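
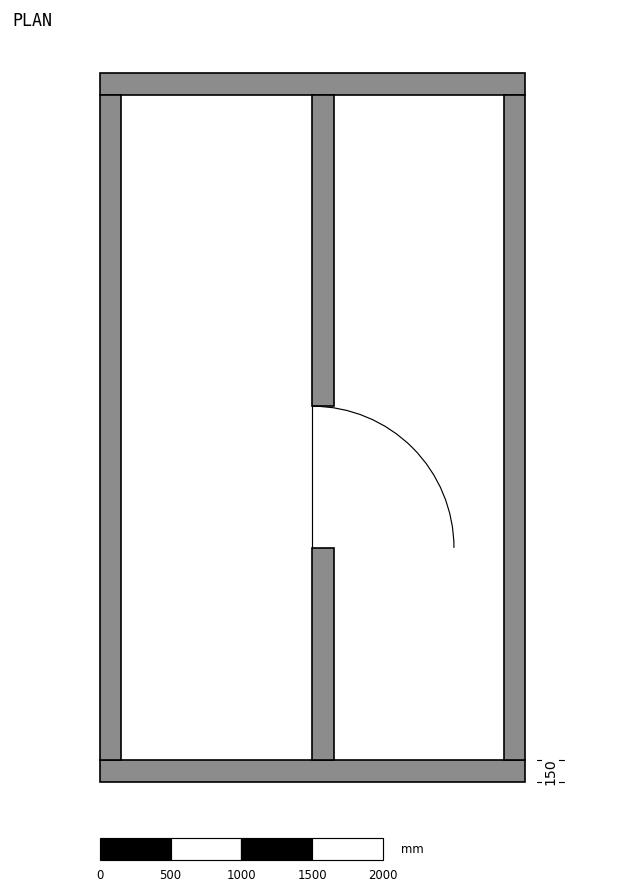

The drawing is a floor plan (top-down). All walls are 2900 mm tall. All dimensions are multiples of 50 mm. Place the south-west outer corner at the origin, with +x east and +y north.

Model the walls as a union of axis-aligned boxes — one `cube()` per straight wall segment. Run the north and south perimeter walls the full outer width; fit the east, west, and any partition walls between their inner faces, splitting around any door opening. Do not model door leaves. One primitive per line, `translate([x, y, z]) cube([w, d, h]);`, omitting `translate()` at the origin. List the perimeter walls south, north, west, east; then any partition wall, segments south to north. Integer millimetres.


cube([3000, 150, 2900]);
translate([0, 4850, 0]) cube([3000, 150, 2900]);
translate([0, 150, 0]) cube([150, 4700, 2900]);
translate([2850, 150, 0]) cube([150, 4700, 2900]);
translate([1500, 150, 0]) cube([150, 1500, 2900]);
translate([1500, 2650, 0]) cube([150, 2200, 2900]);


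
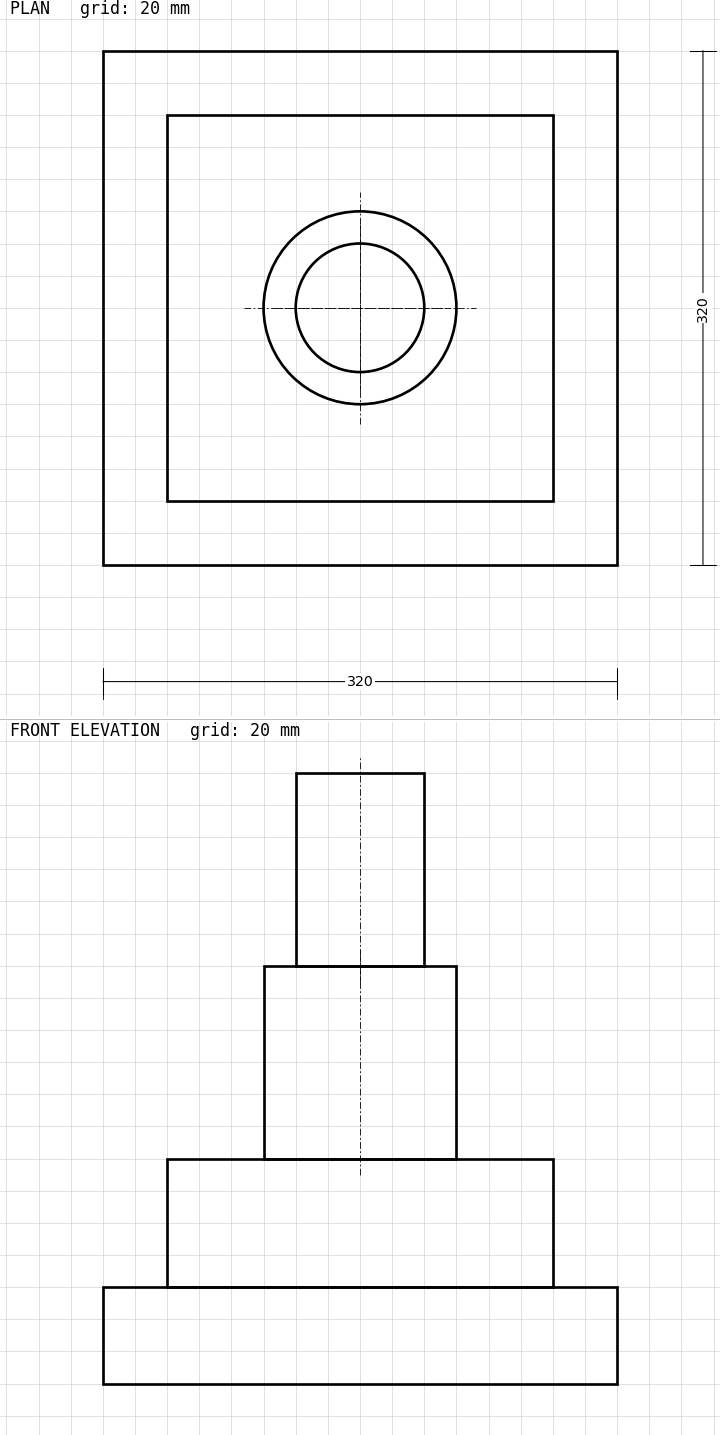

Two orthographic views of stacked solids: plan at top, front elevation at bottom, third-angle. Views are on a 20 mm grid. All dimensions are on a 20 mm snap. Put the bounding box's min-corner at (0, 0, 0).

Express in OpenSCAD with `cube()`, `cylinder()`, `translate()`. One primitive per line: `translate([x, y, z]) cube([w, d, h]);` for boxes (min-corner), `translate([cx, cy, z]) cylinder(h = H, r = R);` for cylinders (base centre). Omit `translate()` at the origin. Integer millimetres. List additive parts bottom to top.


cube([320, 320, 60]);
translate([40, 40, 60]) cube([240, 240, 80]);
translate([160, 160, 140]) cylinder(h = 120, r = 60);
translate([160, 160, 260]) cylinder(h = 120, r = 40);


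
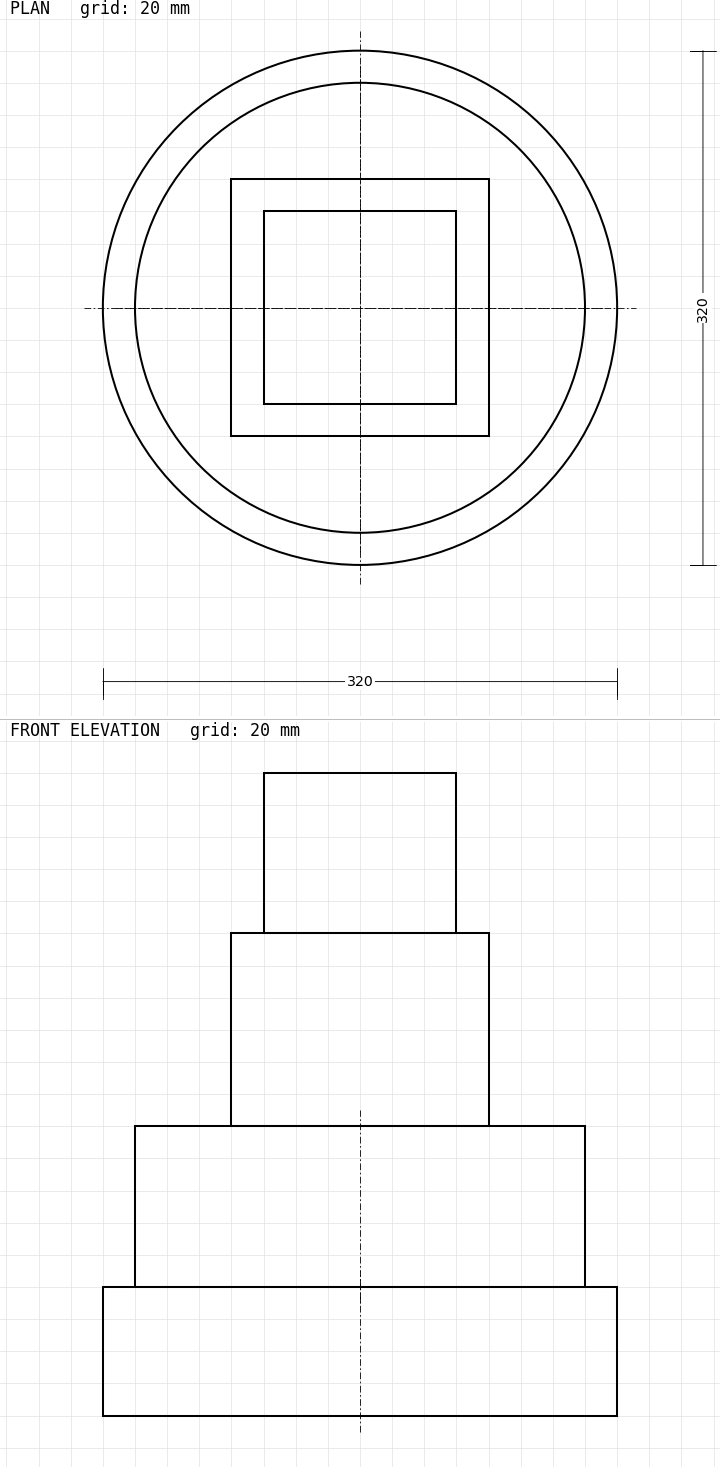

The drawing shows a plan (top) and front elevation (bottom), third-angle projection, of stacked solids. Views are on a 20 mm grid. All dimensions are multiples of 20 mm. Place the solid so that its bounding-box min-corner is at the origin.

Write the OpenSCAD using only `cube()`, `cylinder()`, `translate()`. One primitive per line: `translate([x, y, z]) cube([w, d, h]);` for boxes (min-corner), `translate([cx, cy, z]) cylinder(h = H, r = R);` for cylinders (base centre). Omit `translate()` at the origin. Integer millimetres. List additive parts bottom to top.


translate([160, 160, 0]) cylinder(h = 80, r = 160);
translate([160, 160, 80]) cylinder(h = 100, r = 140);
translate([80, 80, 180]) cube([160, 160, 120]);
translate([100, 100, 300]) cube([120, 120, 100]);


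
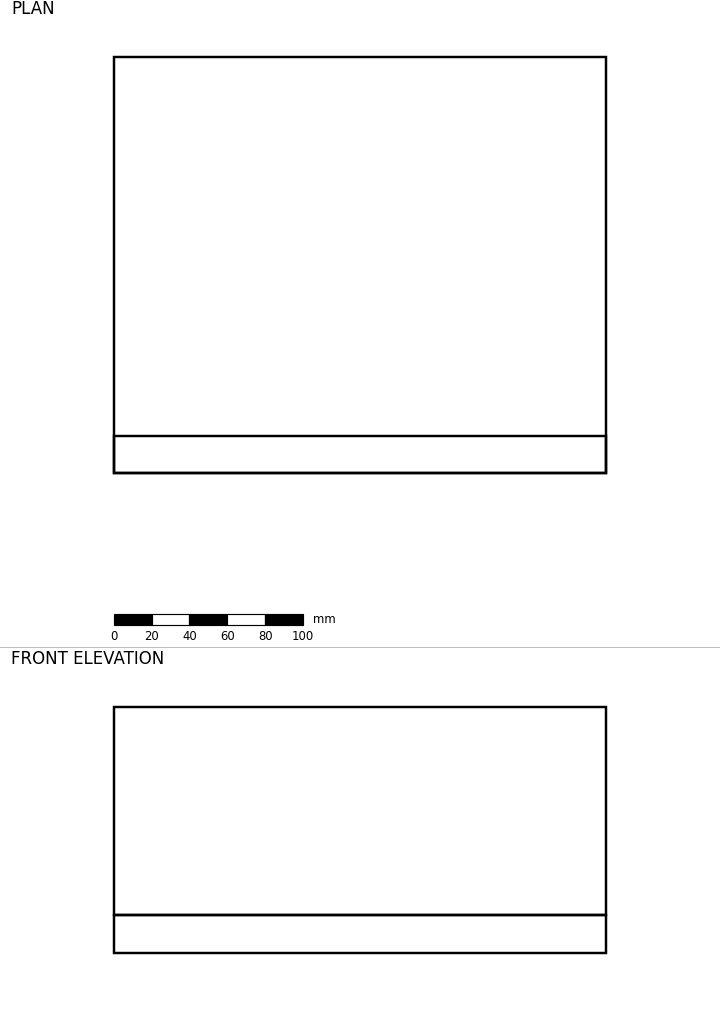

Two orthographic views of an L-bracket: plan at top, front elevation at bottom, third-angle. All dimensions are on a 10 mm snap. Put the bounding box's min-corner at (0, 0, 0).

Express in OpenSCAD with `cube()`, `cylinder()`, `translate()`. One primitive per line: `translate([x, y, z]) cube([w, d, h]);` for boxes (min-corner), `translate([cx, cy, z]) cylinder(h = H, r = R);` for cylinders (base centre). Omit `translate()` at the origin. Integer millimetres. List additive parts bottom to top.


cube([260, 220, 20]);
translate([0, 0, 20]) cube([260, 20, 110]);


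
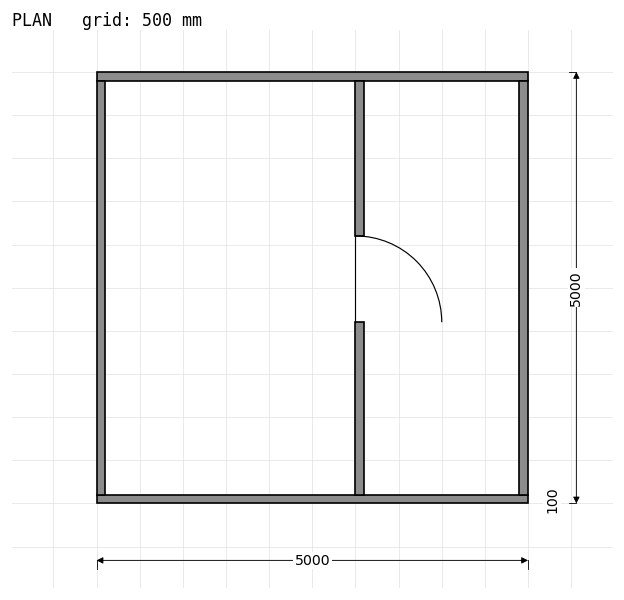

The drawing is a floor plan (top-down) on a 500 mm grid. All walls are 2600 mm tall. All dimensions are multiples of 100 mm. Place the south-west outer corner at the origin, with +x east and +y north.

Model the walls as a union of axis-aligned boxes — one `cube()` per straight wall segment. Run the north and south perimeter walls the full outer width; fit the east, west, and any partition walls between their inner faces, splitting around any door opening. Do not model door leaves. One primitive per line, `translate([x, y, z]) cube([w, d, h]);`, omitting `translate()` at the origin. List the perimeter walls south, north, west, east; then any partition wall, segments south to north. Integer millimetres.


cube([5000, 100, 2600]);
translate([0, 4900, 0]) cube([5000, 100, 2600]);
translate([0, 100, 0]) cube([100, 4800, 2600]);
translate([4900, 100, 0]) cube([100, 4800, 2600]);
translate([3000, 100, 0]) cube([100, 2000, 2600]);
translate([3000, 3100, 0]) cube([100, 1800, 2600]);


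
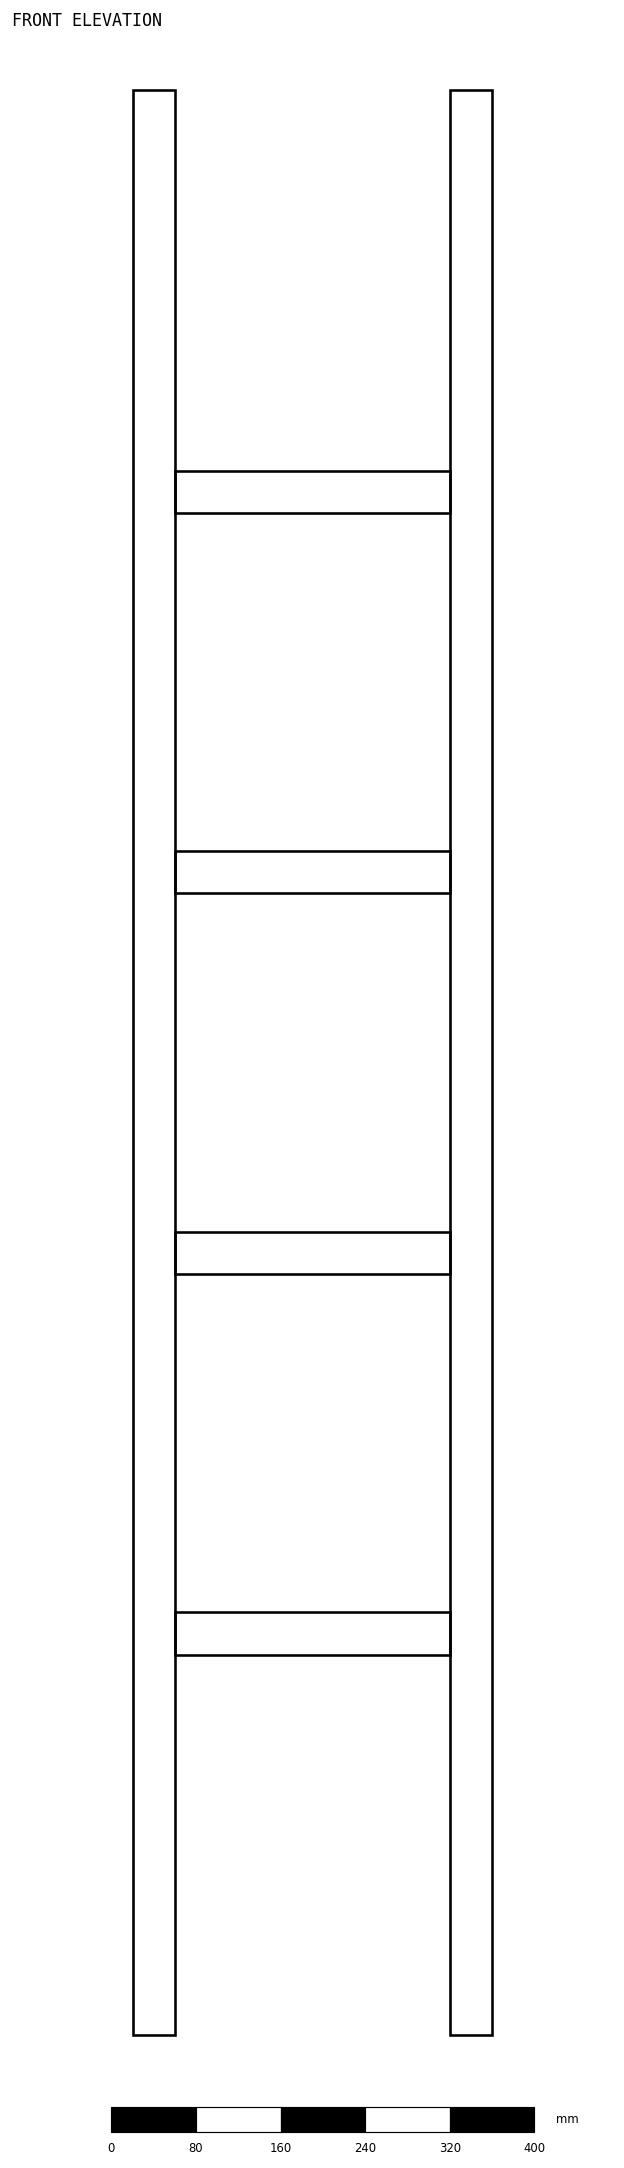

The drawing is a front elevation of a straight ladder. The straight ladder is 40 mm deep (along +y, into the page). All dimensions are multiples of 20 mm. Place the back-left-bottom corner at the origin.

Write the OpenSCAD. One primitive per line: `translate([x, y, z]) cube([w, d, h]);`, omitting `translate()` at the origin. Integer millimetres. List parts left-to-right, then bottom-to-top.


cube([40, 40, 1840]);
translate([40, 0, 360]) cube([260, 40, 40]);
translate([40, 0, 720]) cube([260, 40, 40]);
translate([40, 0, 1080]) cube([260, 40, 40]);
translate([40, 0, 1440]) cube([260, 40, 40]);
translate([300, 0, 0]) cube([40, 40, 1840]);


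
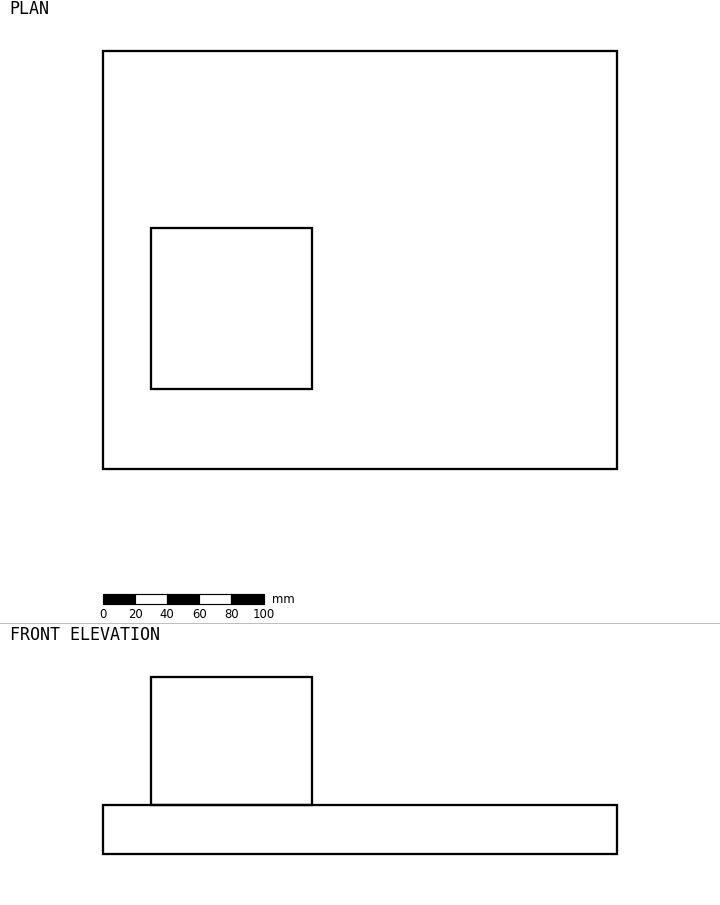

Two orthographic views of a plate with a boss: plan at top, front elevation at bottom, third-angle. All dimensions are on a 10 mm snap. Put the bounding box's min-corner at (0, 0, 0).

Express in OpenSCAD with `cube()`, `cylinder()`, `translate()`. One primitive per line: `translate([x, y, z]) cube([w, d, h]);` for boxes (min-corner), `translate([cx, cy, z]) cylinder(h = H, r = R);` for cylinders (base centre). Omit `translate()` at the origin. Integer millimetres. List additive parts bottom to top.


cube([320, 260, 30]);
translate([30, 50, 30]) cube([100, 100, 80]);


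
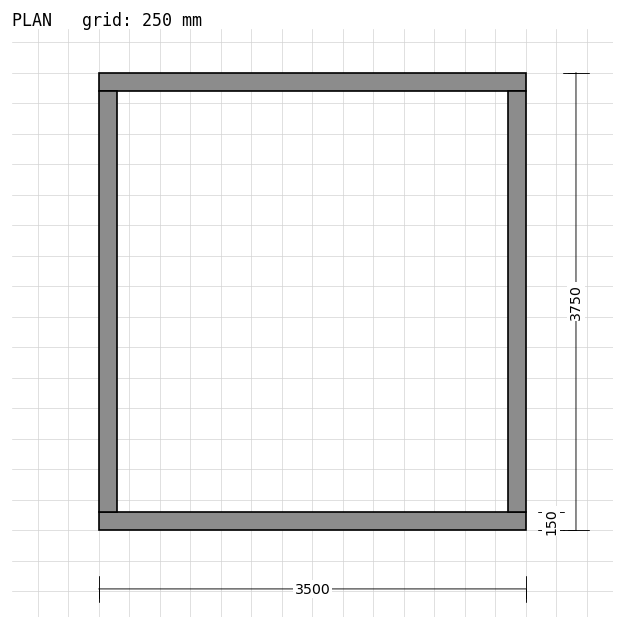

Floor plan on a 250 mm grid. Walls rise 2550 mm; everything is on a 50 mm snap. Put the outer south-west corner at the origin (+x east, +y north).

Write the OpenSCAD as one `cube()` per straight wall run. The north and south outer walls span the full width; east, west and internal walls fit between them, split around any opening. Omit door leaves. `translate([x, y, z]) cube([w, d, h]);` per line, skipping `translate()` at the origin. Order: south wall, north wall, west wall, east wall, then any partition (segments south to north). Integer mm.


cube([3500, 150, 2550]);
translate([0, 3600, 0]) cube([3500, 150, 2550]);
translate([0, 150, 0]) cube([150, 3450, 2550]);
translate([3350, 150, 0]) cube([150, 3450, 2550]);


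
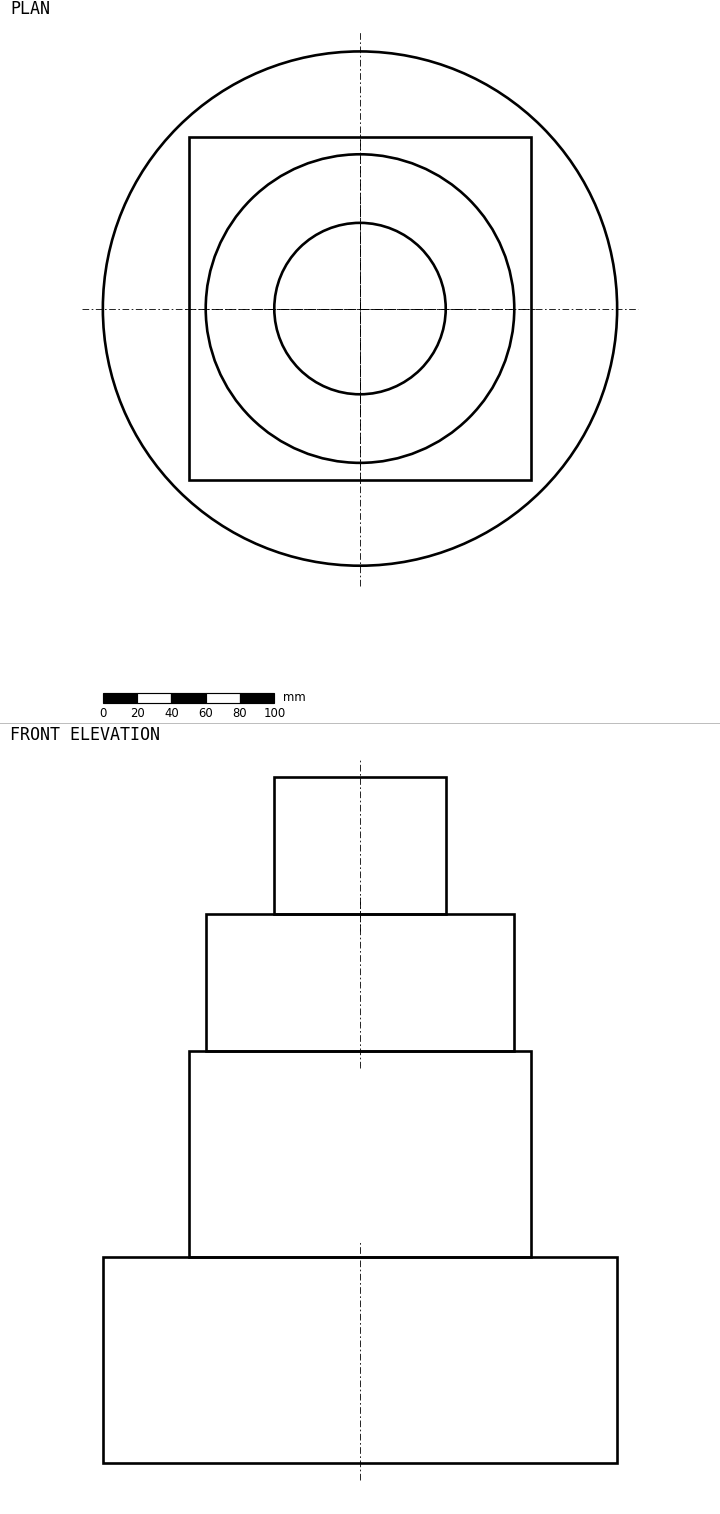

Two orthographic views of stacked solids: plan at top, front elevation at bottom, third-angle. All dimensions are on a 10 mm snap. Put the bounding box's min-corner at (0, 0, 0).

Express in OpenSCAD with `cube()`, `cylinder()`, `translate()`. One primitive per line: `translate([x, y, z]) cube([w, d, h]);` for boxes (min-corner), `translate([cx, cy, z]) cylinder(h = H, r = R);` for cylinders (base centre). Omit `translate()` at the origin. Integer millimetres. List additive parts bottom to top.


translate([150, 150, 0]) cylinder(h = 120, r = 150);
translate([50, 50, 120]) cube([200, 200, 120]);
translate([150, 150, 240]) cylinder(h = 80, r = 90);
translate([150, 150, 320]) cylinder(h = 80, r = 50);


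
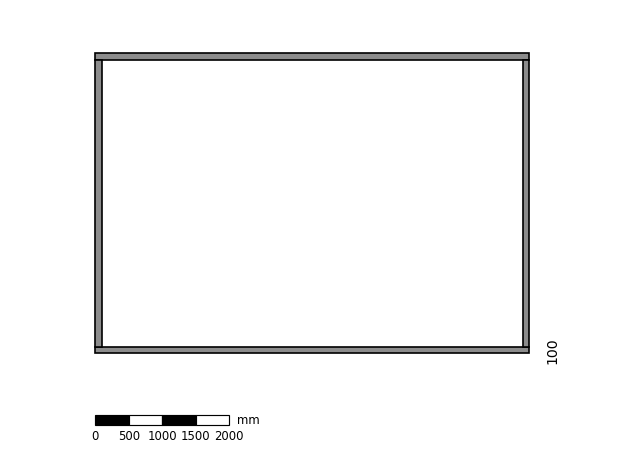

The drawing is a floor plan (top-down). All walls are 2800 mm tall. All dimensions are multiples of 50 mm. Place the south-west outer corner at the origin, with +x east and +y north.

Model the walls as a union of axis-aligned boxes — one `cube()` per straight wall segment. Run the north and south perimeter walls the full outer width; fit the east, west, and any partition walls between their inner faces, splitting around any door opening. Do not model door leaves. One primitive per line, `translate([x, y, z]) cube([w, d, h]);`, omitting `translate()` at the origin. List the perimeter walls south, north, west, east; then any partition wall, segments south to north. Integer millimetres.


cube([6500, 100, 2800]);
translate([0, 4400, 0]) cube([6500, 100, 2800]);
translate([0, 100, 0]) cube([100, 4300, 2800]);
translate([6400, 100, 0]) cube([100, 4300, 2800]);


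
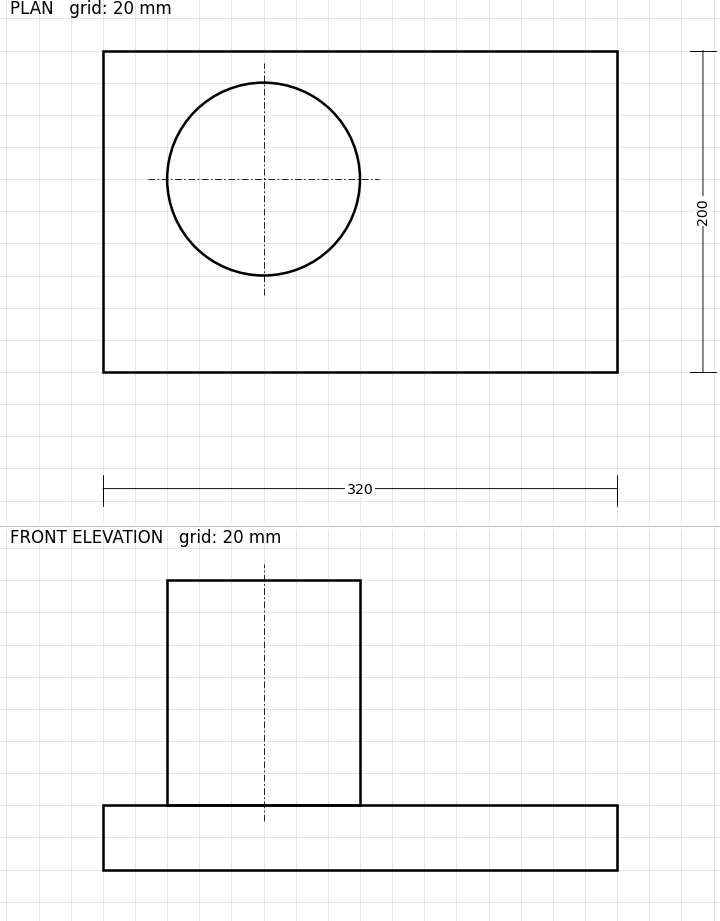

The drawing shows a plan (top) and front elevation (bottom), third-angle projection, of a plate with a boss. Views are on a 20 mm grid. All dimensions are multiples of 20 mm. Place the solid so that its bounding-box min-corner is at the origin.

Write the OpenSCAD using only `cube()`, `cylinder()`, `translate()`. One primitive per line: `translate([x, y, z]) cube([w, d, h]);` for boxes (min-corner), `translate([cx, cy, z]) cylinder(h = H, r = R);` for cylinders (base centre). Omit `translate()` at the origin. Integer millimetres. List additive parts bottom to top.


cube([320, 200, 40]);
translate([100, 120, 40]) cylinder(h = 140, r = 60);


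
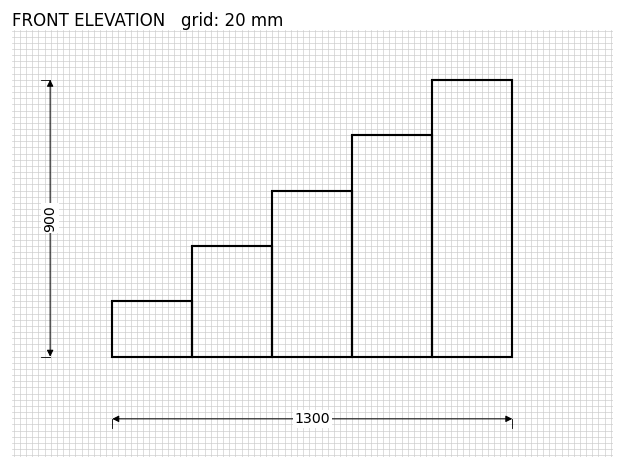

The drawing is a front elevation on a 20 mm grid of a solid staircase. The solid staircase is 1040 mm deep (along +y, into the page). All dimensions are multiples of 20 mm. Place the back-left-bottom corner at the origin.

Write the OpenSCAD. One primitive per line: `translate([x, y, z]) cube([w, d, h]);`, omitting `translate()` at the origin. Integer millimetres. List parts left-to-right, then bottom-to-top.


cube([260, 1040, 180]);
translate([260, 0, 0]) cube([260, 1040, 360]);
translate([520, 0, 0]) cube([260, 1040, 540]);
translate([780, 0, 0]) cube([260, 1040, 720]);
translate([1040, 0, 0]) cube([260, 1040, 900]);


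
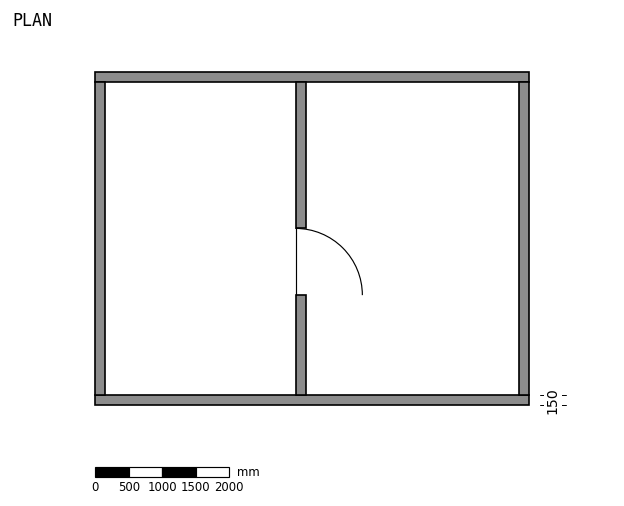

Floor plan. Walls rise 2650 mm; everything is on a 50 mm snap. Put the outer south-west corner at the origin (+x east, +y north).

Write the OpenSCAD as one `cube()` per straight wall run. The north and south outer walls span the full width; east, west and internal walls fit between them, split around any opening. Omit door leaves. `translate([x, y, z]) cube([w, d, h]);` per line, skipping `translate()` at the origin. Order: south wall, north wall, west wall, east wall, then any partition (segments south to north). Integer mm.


cube([6500, 150, 2650]);
translate([0, 4850, 0]) cube([6500, 150, 2650]);
translate([0, 150, 0]) cube([150, 4700, 2650]);
translate([6350, 150, 0]) cube([150, 4700, 2650]);
translate([3000, 150, 0]) cube([150, 1500, 2650]);
translate([3000, 2650, 0]) cube([150, 2200, 2650]);


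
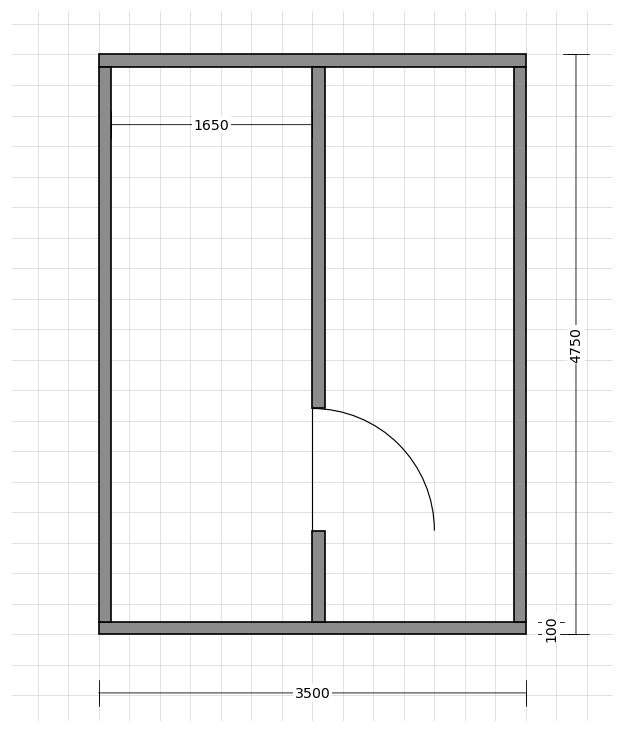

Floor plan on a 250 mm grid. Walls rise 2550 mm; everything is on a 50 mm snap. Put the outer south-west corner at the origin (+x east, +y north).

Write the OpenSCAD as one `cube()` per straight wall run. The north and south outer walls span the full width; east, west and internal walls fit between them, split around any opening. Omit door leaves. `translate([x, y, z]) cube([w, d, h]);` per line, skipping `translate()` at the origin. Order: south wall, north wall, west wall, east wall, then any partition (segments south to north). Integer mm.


cube([3500, 100, 2550]);
translate([0, 4650, 0]) cube([3500, 100, 2550]);
translate([0, 100, 0]) cube([100, 4550, 2550]);
translate([3400, 100, 0]) cube([100, 4550, 2550]);
translate([1750, 100, 0]) cube([100, 750, 2550]);
translate([1750, 1850, 0]) cube([100, 2800, 2550]);


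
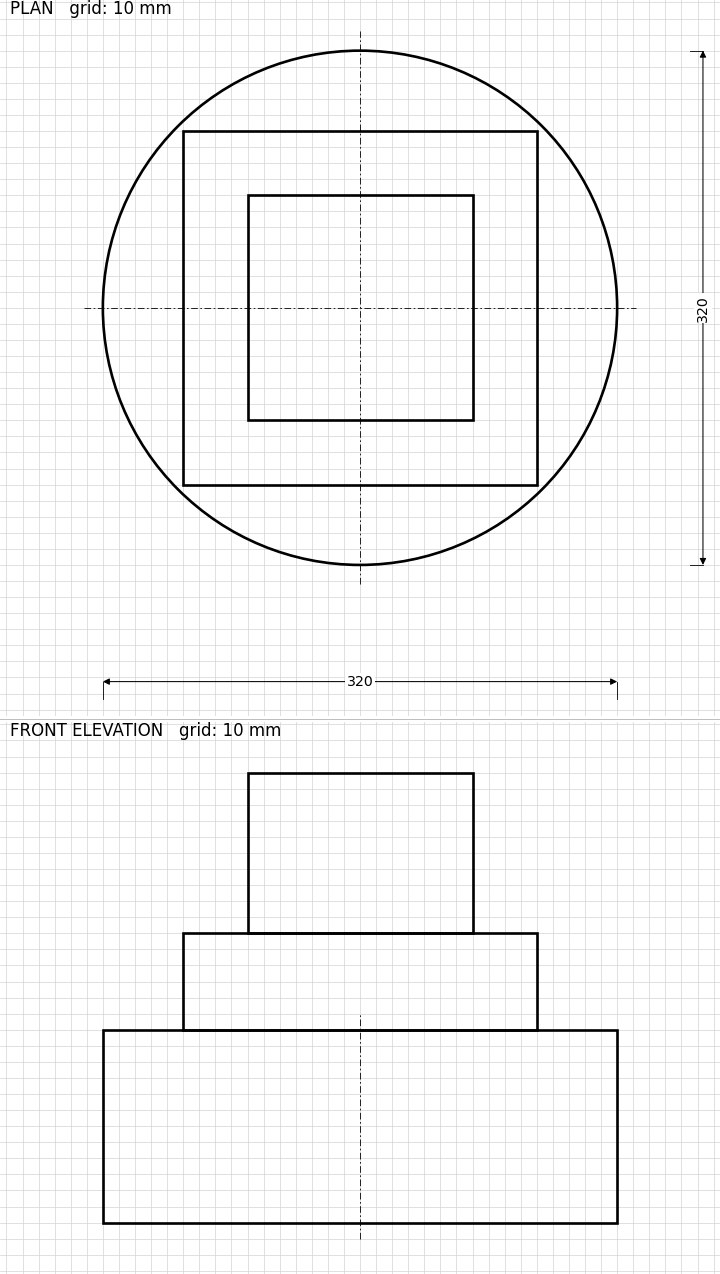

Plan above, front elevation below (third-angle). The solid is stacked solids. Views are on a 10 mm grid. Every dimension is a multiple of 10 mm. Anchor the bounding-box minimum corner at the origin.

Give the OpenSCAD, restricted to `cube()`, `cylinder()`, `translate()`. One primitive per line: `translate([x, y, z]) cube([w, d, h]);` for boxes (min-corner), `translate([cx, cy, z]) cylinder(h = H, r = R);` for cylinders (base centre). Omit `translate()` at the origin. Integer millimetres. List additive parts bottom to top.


translate([160, 160, 0]) cylinder(h = 120, r = 160);
translate([50, 50, 120]) cube([220, 220, 60]);
translate([90, 90, 180]) cube([140, 140, 100]);


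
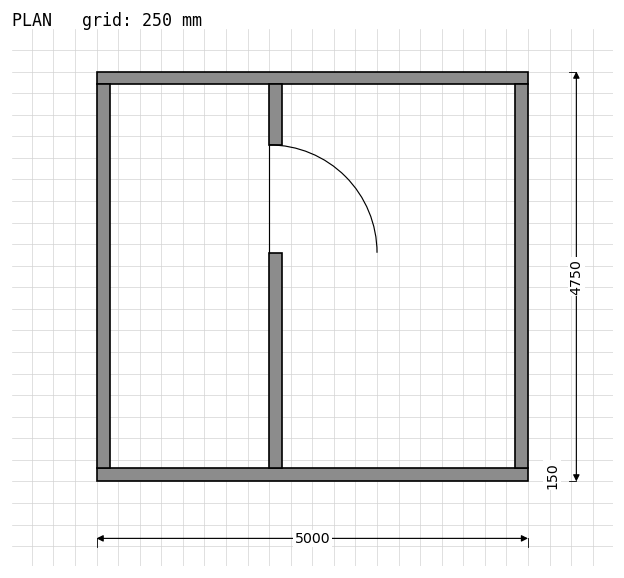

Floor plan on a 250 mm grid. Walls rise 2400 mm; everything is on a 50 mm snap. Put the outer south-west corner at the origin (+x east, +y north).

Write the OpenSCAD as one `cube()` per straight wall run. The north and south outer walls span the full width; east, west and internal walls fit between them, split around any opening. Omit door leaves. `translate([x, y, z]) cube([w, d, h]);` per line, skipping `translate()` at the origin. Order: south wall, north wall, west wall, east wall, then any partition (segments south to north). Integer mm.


cube([5000, 150, 2400]);
translate([0, 4600, 0]) cube([5000, 150, 2400]);
translate([0, 150, 0]) cube([150, 4450, 2400]);
translate([4850, 150, 0]) cube([150, 4450, 2400]);
translate([2000, 150, 0]) cube([150, 2500, 2400]);
translate([2000, 3900, 0]) cube([150, 700, 2400]);


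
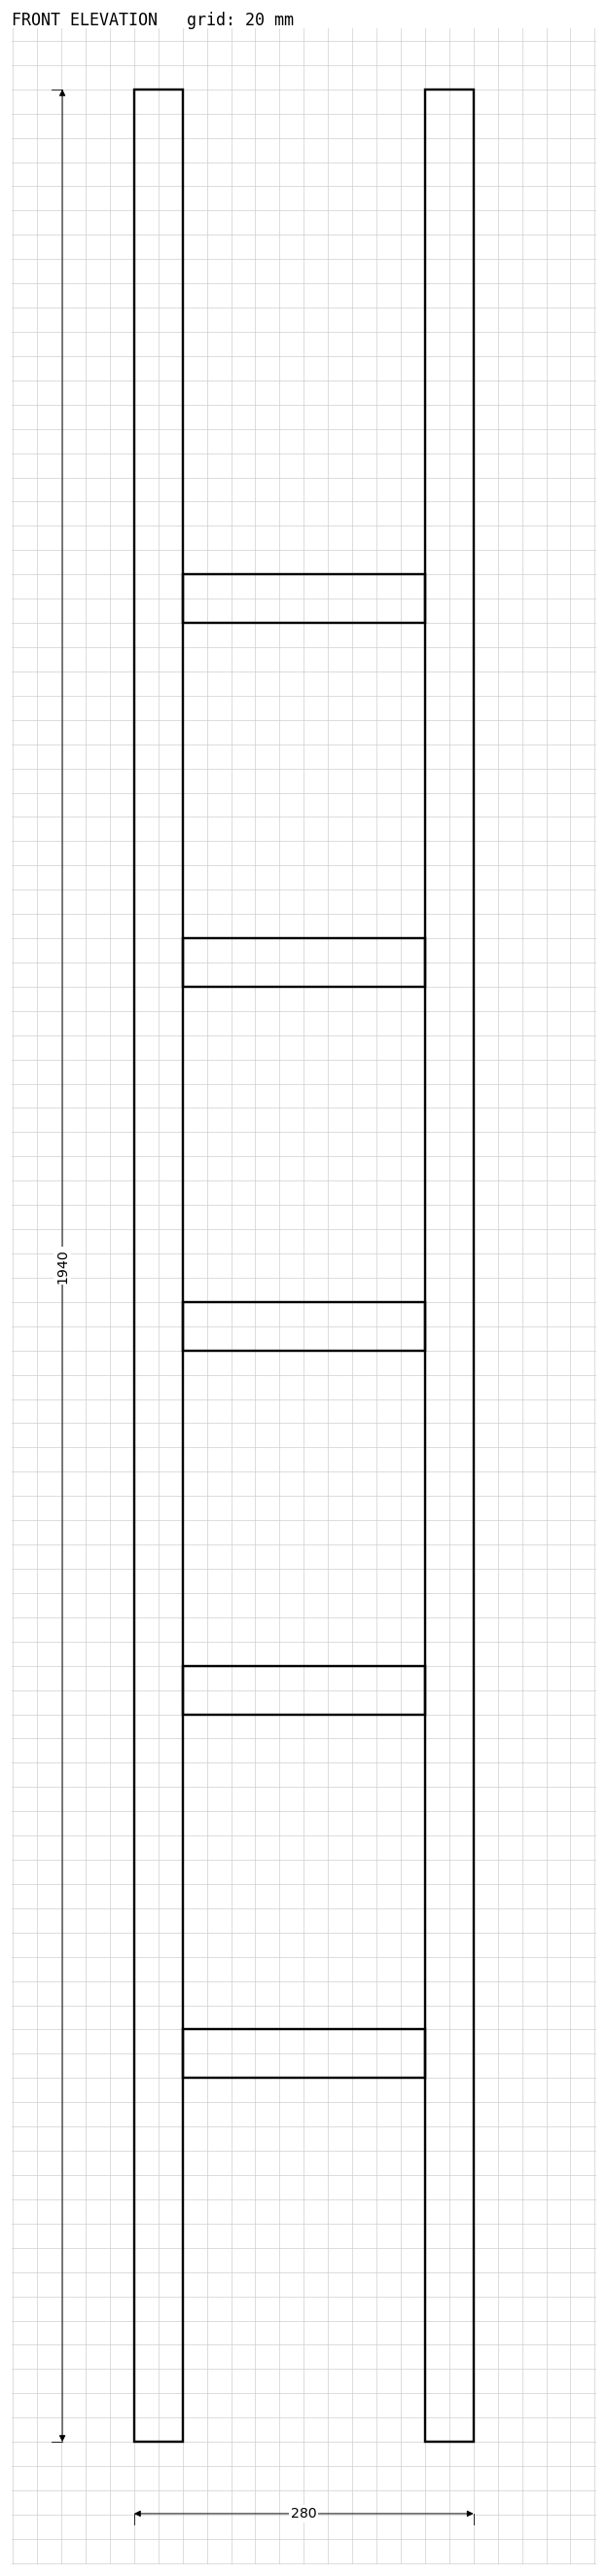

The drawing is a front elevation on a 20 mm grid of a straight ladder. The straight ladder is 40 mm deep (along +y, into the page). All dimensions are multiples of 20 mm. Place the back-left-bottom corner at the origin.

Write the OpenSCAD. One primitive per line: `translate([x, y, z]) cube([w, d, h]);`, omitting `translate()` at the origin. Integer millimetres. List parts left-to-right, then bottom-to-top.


cube([40, 40, 1940]);
translate([40, 0, 300]) cube([200, 40, 40]);
translate([40, 0, 600]) cube([200, 40, 40]);
translate([40, 0, 900]) cube([200, 40, 40]);
translate([40, 0, 1200]) cube([200, 40, 40]);
translate([40, 0, 1500]) cube([200, 40, 40]);
translate([240, 0, 0]) cube([40, 40, 1940]);


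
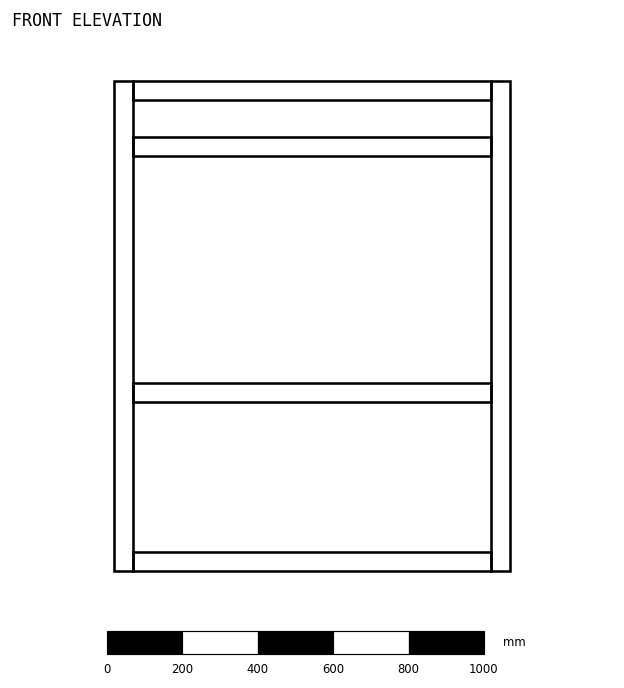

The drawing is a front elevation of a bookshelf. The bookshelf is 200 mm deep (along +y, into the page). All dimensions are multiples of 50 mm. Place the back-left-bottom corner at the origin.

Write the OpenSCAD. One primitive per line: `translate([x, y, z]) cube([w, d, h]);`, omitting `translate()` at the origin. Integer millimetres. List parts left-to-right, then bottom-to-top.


cube([50, 200, 1300]);
translate([50, 0, 0]) cube([950, 200, 50]);
translate([50, 0, 450]) cube([950, 200, 50]);
translate([50, 0, 1100]) cube([950, 200, 50]);
translate([50, 0, 1250]) cube([950, 200, 50]);
translate([1000, 0, 0]) cube([50, 200, 1300]);


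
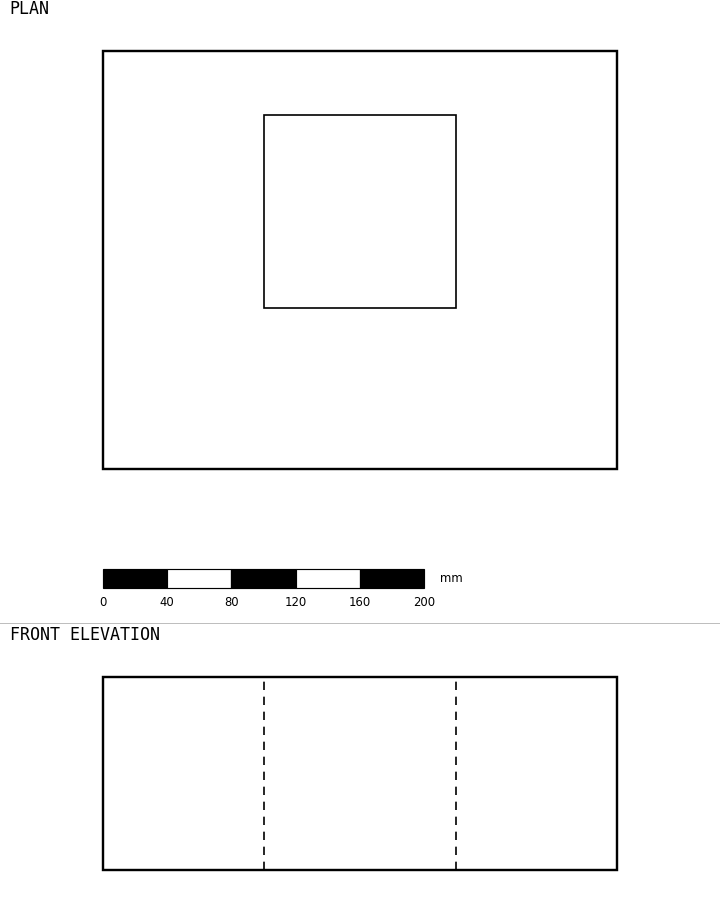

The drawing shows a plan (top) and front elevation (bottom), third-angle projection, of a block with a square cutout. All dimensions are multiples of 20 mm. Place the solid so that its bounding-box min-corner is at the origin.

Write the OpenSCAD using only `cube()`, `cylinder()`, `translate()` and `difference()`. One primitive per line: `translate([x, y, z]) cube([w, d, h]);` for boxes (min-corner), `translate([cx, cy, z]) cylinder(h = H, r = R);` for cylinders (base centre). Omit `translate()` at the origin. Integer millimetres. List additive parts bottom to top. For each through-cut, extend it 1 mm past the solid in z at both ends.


difference() {
  cube([320, 260, 120]);
  translate([100, 100, -1]) cube([120, 120, 122]);
}


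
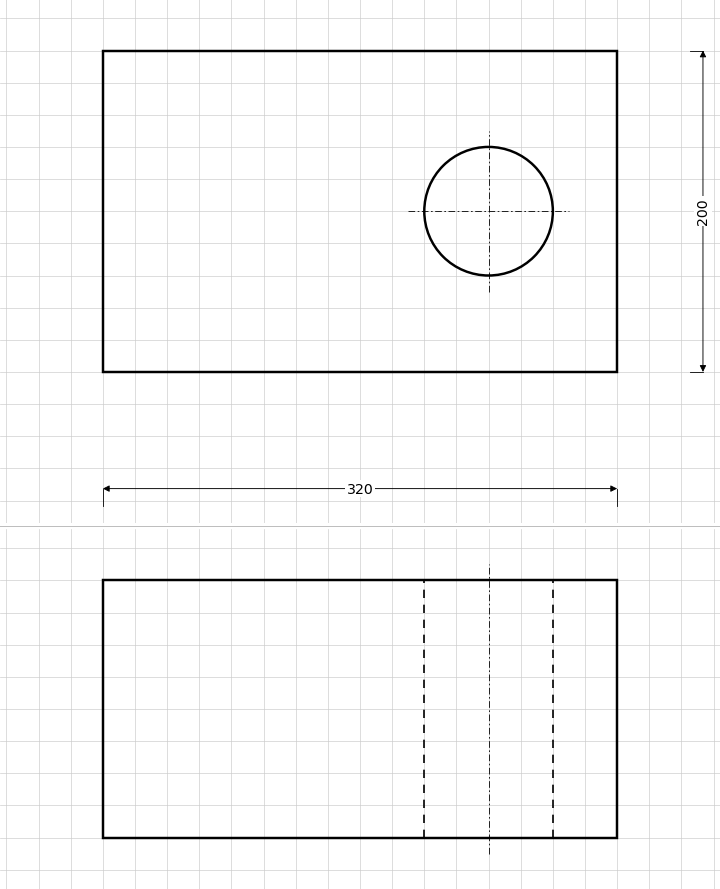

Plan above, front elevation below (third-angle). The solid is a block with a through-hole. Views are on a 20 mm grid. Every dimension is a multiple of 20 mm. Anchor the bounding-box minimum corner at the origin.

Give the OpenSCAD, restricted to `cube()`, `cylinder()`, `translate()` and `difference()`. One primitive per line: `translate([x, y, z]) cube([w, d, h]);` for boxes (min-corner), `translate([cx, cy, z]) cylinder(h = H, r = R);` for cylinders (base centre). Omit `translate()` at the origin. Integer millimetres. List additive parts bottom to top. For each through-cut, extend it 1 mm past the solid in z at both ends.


difference() {
  cube([320, 200, 160]);
  translate([240, 100, -1]) cylinder(h = 162, r = 40);
}


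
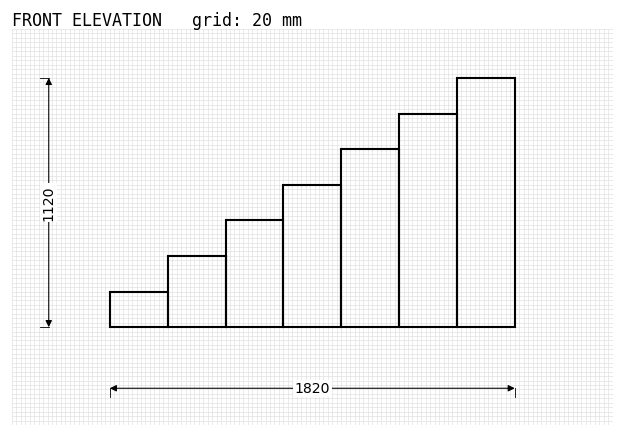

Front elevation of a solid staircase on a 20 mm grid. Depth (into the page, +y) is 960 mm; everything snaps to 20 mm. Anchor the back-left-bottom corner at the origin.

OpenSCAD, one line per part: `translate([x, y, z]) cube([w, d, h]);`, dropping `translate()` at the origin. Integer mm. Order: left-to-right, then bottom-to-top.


cube([260, 960, 160]);
translate([260, 0, 0]) cube([260, 960, 320]);
translate([520, 0, 0]) cube([260, 960, 480]);
translate([780, 0, 0]) cube([260, 960, 640]);
translate([1040, 0, 0]) cube([260, 960, 800]);
translate([1300, 0, 0]) cube([260, 960, 960]);
translate([1560, 0, 0]) cube([260, 960, 1120]);


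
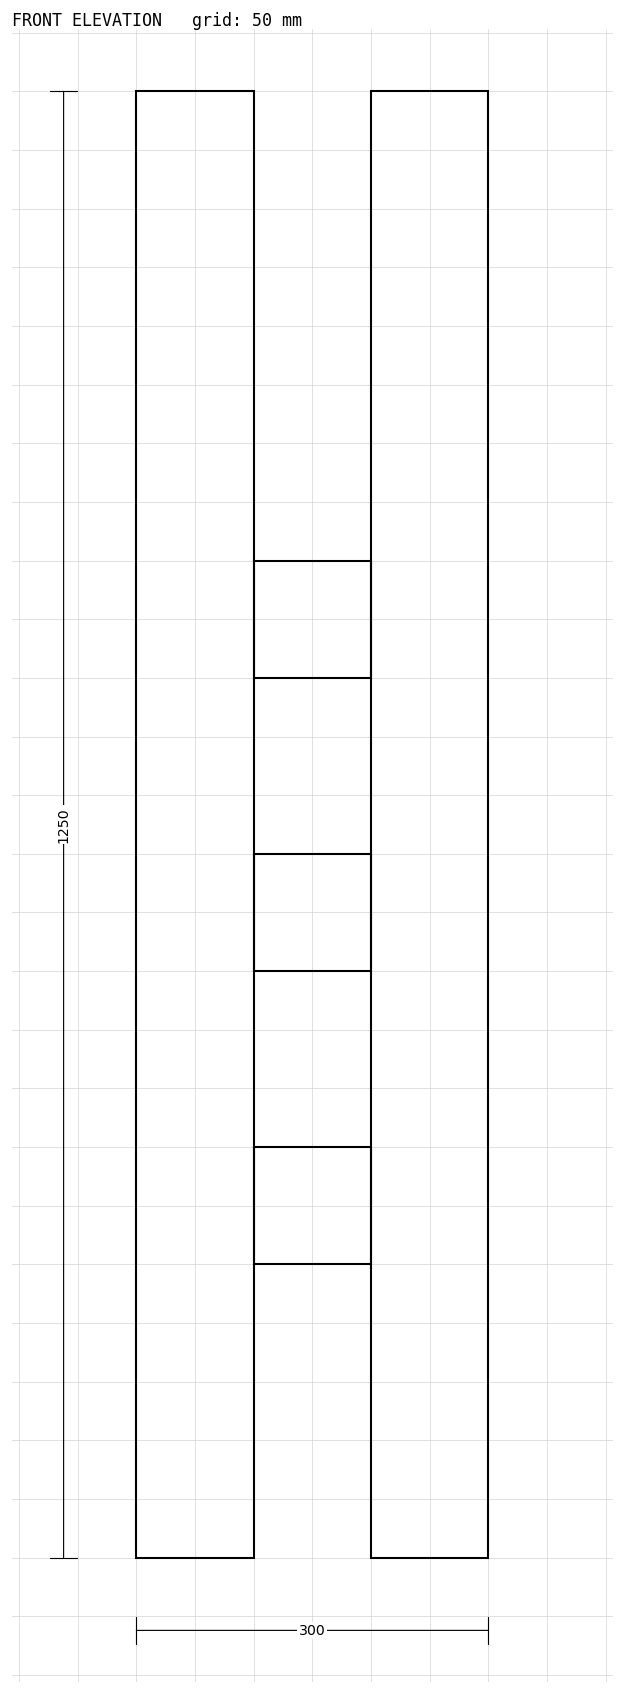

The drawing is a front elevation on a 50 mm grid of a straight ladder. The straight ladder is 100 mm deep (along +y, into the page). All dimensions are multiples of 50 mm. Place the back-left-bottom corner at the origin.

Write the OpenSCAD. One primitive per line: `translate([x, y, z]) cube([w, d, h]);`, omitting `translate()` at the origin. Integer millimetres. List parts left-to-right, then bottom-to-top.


cube([100, 100, 1250]);
translate([100, 0, 250]) cube([100, 100, 100]);
translate([100, 0, 500]) cube([100, 100, 100]);
translate([100, 0, 750]) cube([100, 100, 100]);
translate([200, 0, 0]) cube([100, 100, 1250]);


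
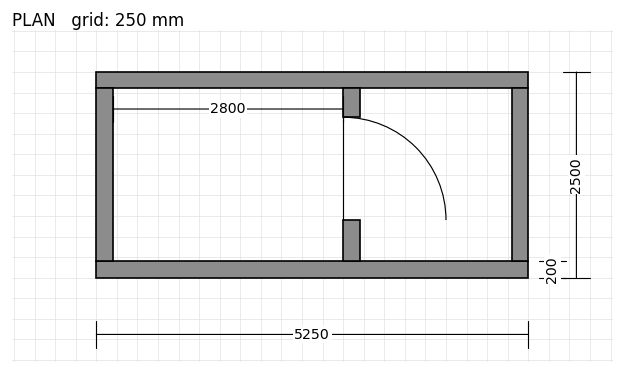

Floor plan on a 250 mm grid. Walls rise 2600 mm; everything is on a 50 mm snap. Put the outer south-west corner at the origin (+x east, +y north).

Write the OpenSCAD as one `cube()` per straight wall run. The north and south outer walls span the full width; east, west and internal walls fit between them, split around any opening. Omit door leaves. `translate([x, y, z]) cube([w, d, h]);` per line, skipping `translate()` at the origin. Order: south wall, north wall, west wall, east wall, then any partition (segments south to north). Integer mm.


cube([5250, 200, 2600]);
translate([0, 2300, 0]) cube([5250, 200, 2600]);
translate([0, 200, 0]) cube([200, 2100, 2600]);
translate([5050, 200, 0]) cube([200, 2100, 2600]);
translate([3000, 200, 0]) cube([200, 500, 2600]);
translate([3000, 1950, 0]) cube([200, 350, 2600]);


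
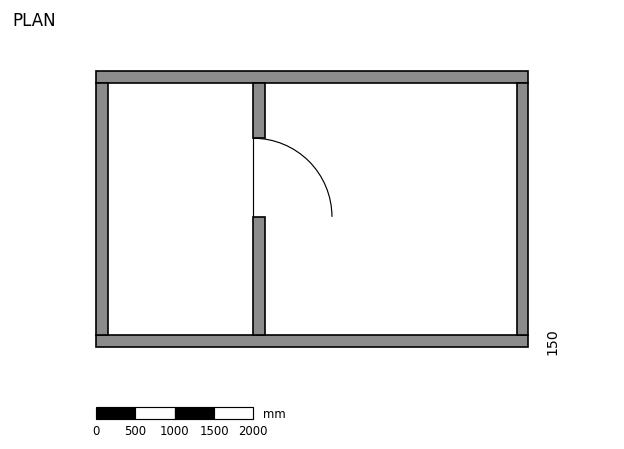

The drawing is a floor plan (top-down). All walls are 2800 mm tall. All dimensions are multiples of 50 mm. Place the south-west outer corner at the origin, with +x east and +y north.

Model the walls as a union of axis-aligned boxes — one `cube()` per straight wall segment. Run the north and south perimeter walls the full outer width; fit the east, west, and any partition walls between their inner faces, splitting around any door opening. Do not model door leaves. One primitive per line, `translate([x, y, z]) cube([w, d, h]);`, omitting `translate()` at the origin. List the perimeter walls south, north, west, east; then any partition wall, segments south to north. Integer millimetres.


cube([5500, 150, 2800]);
translate([0, 3350, 0]) cube([5500, 150, 2800]);
translate([0, 150, 0]) cube([150, 3200, 2800]);
translate([5350, 150, 0]) cube([150, 3200, 2800]);
translate([2000, 150, 0]) cube([150, 1500, 2800]);
translate([2000, 2650, 0]) cube([150, 700, 2800]);


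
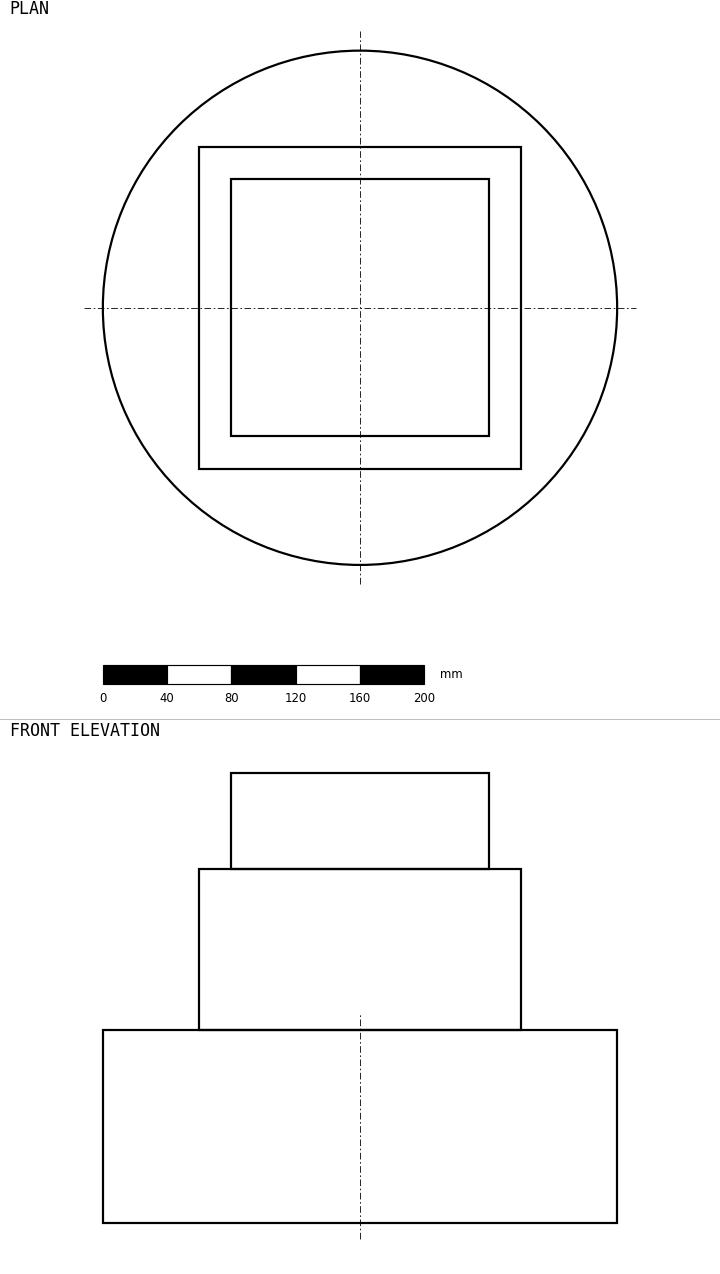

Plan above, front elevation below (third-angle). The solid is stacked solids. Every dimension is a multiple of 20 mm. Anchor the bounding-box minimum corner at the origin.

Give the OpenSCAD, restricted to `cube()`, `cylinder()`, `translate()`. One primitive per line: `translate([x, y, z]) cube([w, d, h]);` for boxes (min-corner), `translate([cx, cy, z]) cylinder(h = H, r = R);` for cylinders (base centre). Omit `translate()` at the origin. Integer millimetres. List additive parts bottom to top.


translate([160, 160, 0]) cylinder(h = 120, r = 160);
translate([60, 60, 120]) cube([200, 200, 100]);
translate([80, 80, 220]) cube([160, 160, 60]);


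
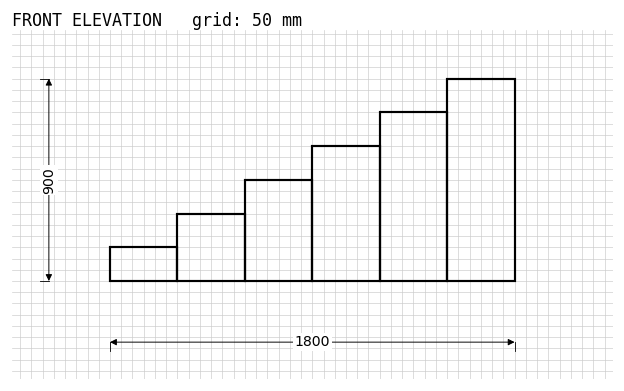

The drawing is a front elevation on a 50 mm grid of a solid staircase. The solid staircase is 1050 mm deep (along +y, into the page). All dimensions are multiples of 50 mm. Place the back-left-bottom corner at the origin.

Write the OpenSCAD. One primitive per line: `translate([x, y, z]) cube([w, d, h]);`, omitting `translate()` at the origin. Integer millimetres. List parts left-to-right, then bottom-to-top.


cube([300, 1050, 150]);
translate([300, 0, 0]) cube([300, 1050, 300]);
translate([600, 0, 0]) cube([300, 1050, 450]);
translate([900, 0, 0]) cube([300, 1050, 600]);
translate([1200, 0, 0]) cube([300, 1050, 750]);
translate([1500, 0, 0]) cube([300, 1050, 900]);


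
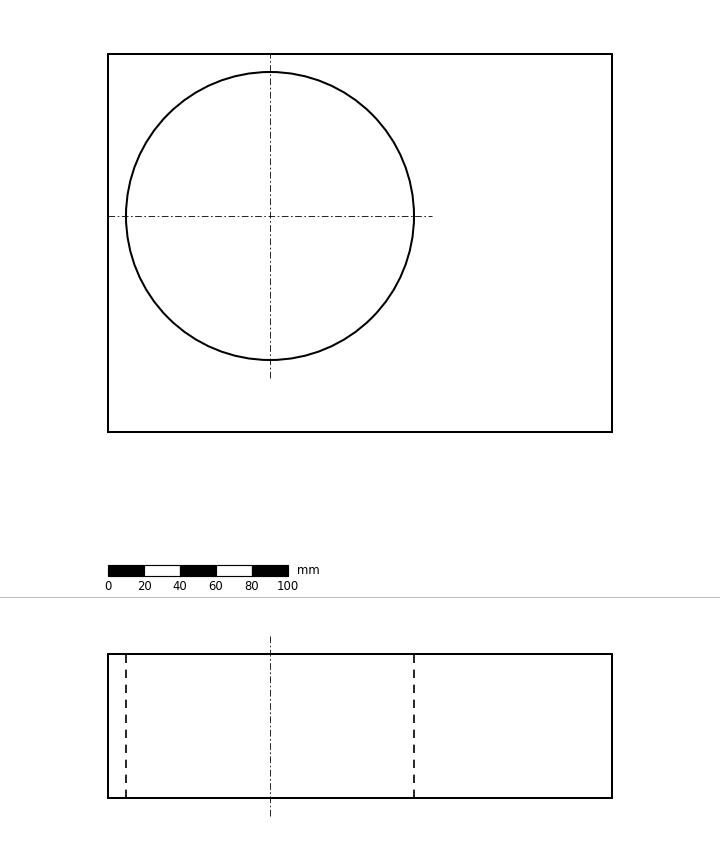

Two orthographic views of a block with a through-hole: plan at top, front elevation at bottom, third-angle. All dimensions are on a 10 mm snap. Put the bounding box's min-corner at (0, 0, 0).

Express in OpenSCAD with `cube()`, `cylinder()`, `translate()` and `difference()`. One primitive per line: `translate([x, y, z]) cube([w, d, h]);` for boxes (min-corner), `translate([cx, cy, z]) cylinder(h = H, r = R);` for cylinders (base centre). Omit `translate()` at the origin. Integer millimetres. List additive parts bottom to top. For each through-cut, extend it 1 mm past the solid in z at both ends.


difference() {
  cube([280, 210, 80]);
  translate([90, 120, -1]) cylinder(h = 82, r = 80);
}


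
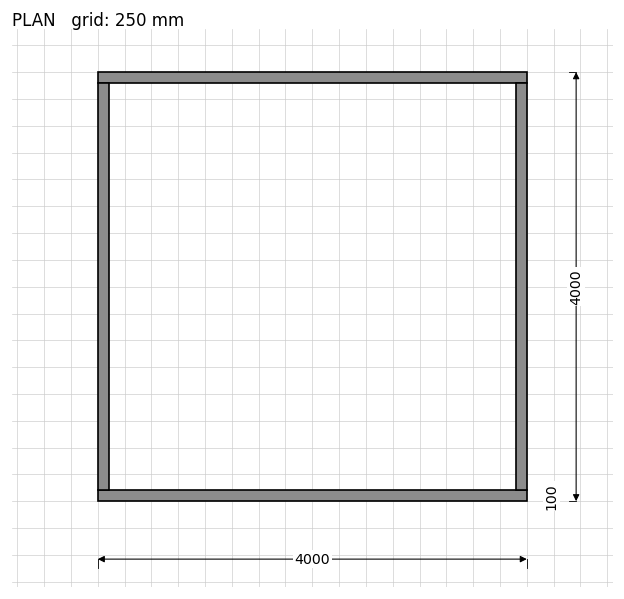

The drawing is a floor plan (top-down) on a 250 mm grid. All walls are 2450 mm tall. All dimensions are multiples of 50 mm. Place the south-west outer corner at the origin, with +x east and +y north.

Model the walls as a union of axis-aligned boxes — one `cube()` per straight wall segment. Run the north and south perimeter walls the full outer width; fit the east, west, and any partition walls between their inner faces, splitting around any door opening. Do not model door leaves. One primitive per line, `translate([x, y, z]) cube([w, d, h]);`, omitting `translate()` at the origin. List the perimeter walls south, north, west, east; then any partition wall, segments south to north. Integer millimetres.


cube([4000, 100, 2450]);
translate([0, 3900, 0]) cube([4000, 100, 2450]);
translate([0, 100, 0]) cube([100, 3800, 2450]);
translate([3900, 100, 0]) cube([100, 3800, 2450]);


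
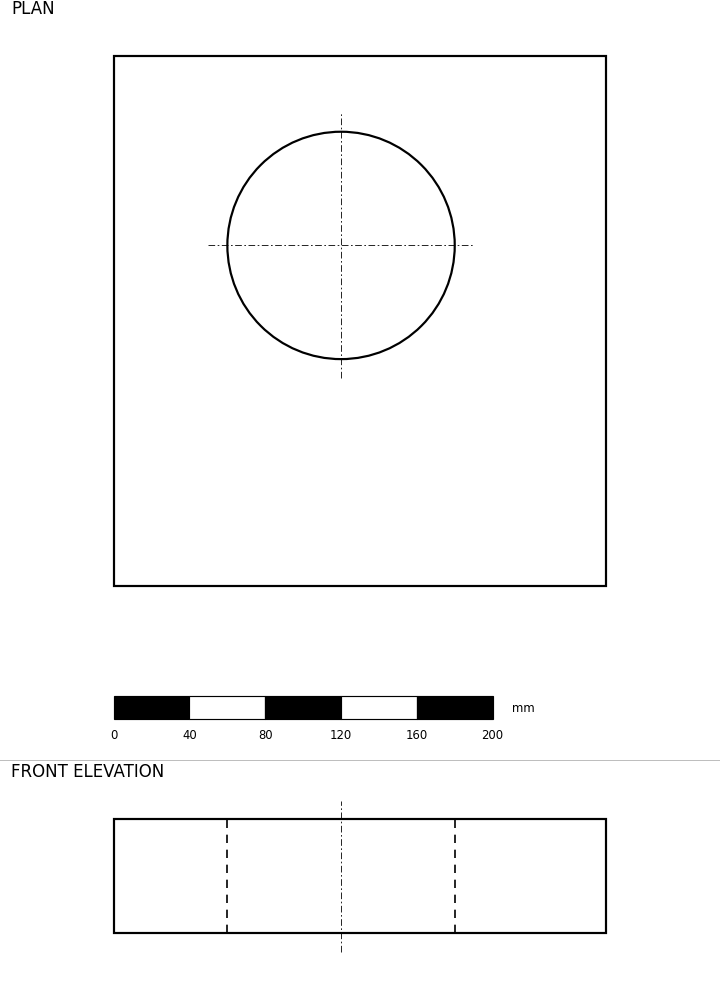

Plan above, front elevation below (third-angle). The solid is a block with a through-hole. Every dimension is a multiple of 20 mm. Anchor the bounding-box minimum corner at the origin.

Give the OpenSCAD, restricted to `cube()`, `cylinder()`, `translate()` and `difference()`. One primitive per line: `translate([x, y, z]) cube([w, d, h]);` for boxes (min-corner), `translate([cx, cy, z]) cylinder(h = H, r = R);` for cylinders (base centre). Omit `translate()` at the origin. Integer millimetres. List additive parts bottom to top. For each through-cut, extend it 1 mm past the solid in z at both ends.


difference() {
  cube([260, 280, 60]);
  translate([120, 180, -1]) cylinder(h = 62, r = 60);
}


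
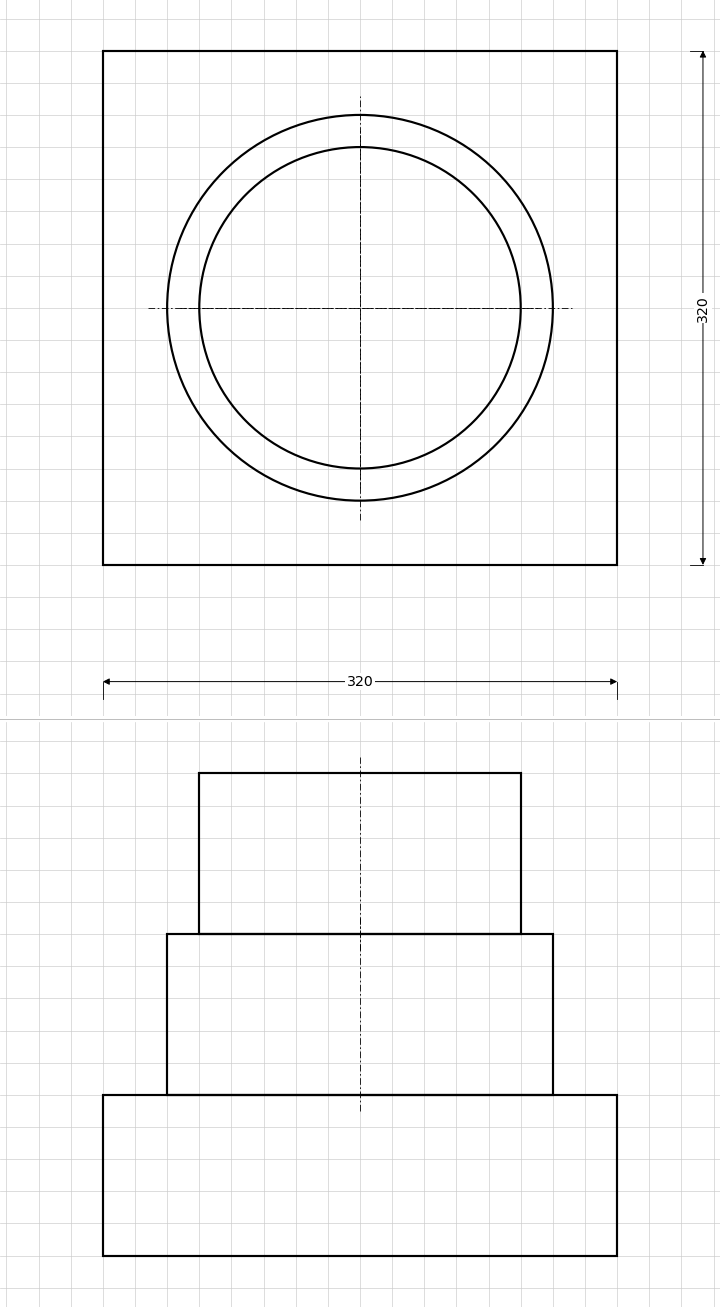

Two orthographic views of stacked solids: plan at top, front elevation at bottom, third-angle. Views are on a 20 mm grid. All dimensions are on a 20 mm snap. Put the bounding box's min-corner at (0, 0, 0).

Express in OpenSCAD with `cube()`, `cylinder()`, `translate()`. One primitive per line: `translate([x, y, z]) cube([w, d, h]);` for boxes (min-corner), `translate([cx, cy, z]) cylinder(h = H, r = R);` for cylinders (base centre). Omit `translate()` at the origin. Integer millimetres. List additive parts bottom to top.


cube([320, 320, 100]);
translate([160, 160, 100]) cylinder(h = 100, r = 120);
translate([160, 160, 200]) cylinder(h = 100, r = 100);


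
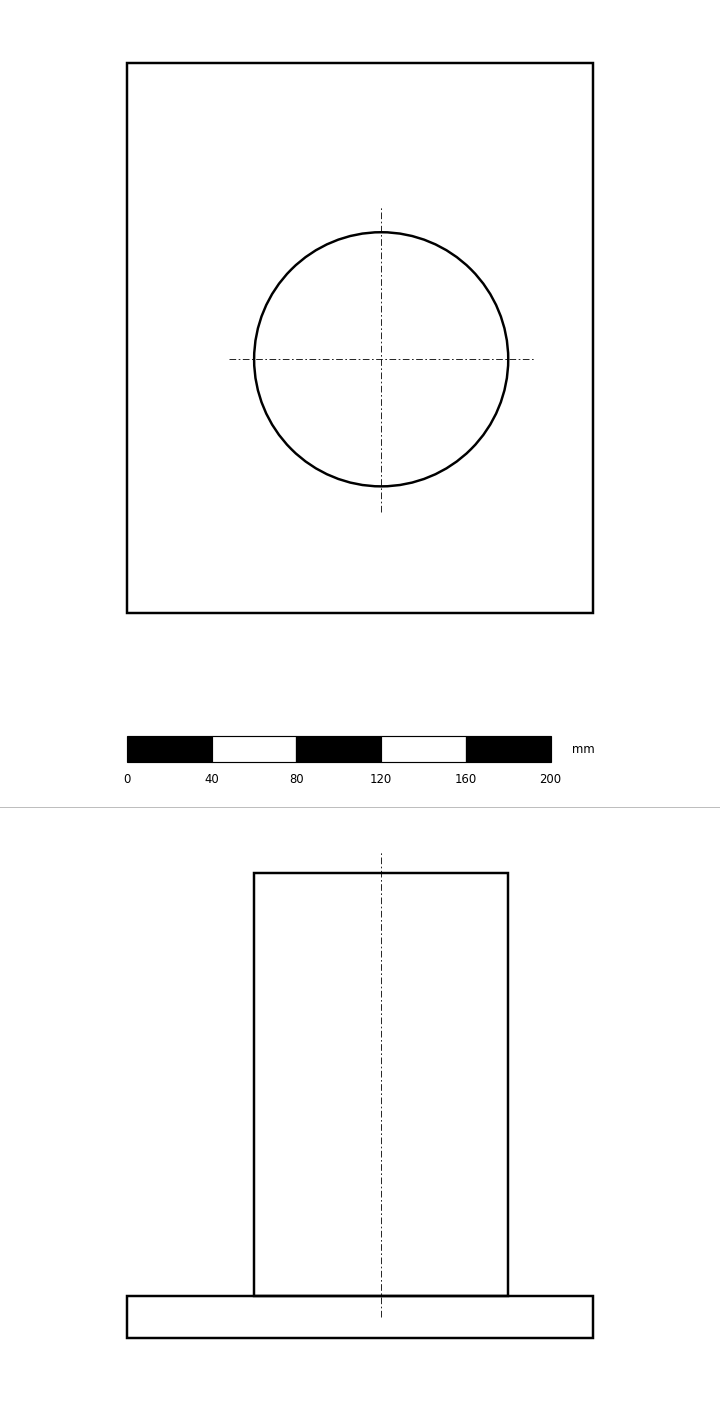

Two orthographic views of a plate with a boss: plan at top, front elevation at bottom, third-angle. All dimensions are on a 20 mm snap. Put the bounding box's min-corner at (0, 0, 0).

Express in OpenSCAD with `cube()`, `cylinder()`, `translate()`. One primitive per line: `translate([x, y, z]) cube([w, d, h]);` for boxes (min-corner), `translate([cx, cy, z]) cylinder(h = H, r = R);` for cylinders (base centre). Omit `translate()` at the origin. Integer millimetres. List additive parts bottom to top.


cube([220, 260, 20]);
translate([120, 120, 20]) cylinder(h = 200, r = 60);


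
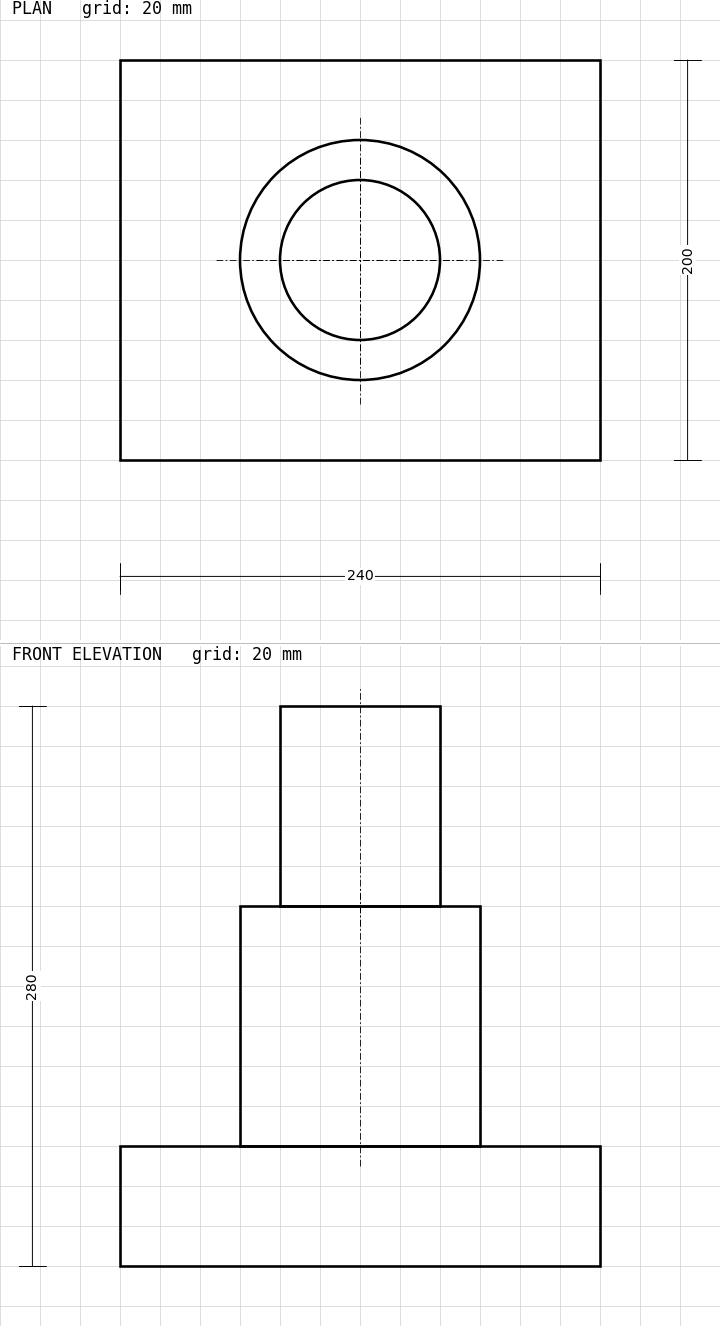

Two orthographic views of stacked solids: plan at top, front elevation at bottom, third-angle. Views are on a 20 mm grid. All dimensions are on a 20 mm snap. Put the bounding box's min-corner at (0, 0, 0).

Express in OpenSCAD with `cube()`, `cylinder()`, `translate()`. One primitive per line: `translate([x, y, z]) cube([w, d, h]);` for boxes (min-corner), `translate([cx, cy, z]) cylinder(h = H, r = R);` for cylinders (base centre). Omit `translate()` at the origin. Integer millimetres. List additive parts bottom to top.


cube([240, 200, 60]);
translate([120, 100, 60]) cylinder(h = 120, r = 60);
translate([120, 100, 180]) cylinder(h = 100, r = 40);


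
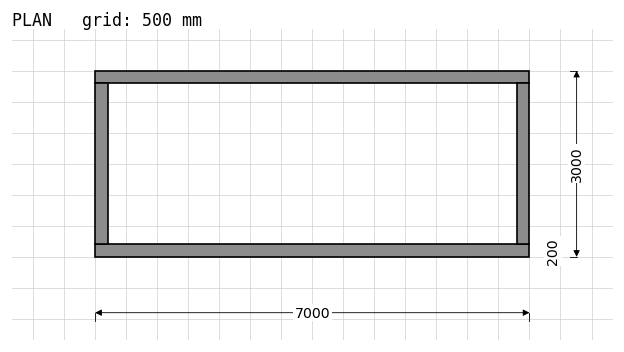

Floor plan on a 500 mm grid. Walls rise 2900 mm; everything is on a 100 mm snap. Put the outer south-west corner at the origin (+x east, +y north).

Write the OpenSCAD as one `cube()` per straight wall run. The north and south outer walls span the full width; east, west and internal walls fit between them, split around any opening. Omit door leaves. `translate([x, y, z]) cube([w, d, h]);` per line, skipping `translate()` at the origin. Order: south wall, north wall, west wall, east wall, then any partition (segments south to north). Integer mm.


cube([7000, 200, 2900]);
translate([0, 2800, 0]) cube([7000, 200, 2900]);
translate([0, 200, 0]) cube([200, 2600, 2900]);
translate([6800, 200, 0]) cube([200, 2600, 2900]);


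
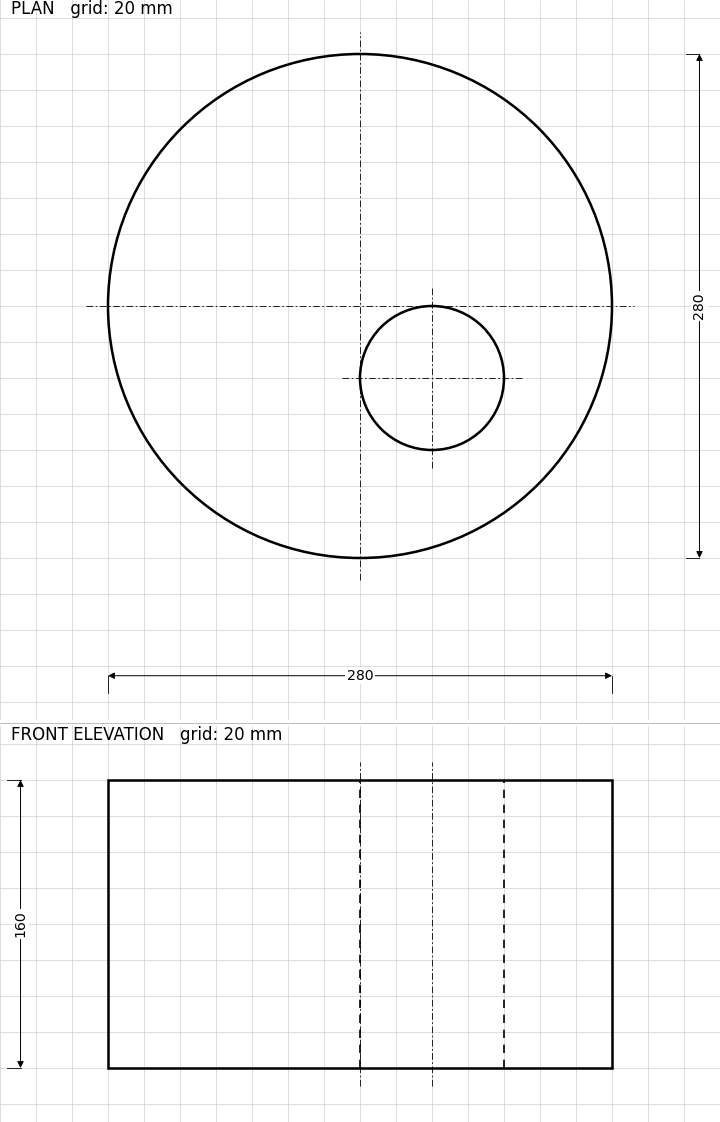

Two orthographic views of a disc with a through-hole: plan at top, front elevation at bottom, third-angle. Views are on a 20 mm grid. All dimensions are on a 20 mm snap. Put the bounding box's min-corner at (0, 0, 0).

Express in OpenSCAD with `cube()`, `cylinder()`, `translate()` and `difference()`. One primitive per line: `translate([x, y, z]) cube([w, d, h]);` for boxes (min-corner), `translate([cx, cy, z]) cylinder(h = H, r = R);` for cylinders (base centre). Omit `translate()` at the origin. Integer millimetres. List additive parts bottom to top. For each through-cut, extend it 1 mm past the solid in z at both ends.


difference() {
  translate([140, 140, 0]) cylinder(h = 160, r = 140);
  translate([180, 100, -1]) cylinder(h = 162, r = 40);
}
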